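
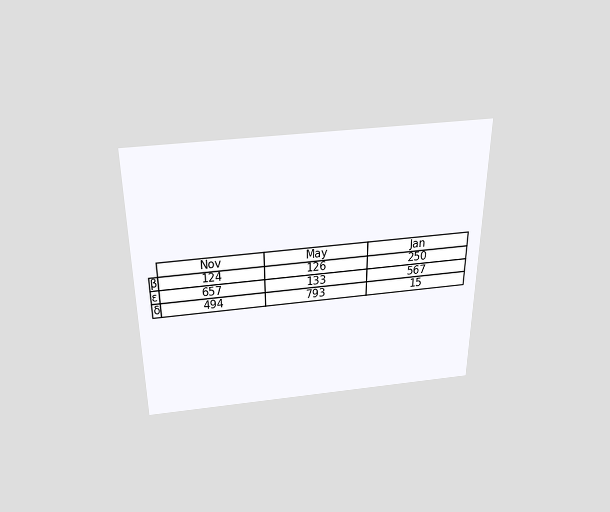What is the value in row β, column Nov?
The chart is viewed slightly from above. The (β, Nov) cell reads 124.

124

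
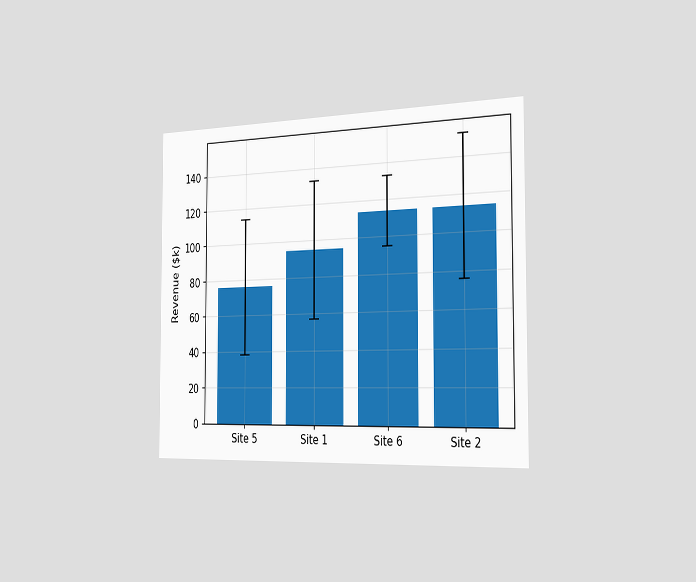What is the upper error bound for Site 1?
The chart is viewed slightly from the right. The Site 1 bar's upper whisker reaches $133k.

$133k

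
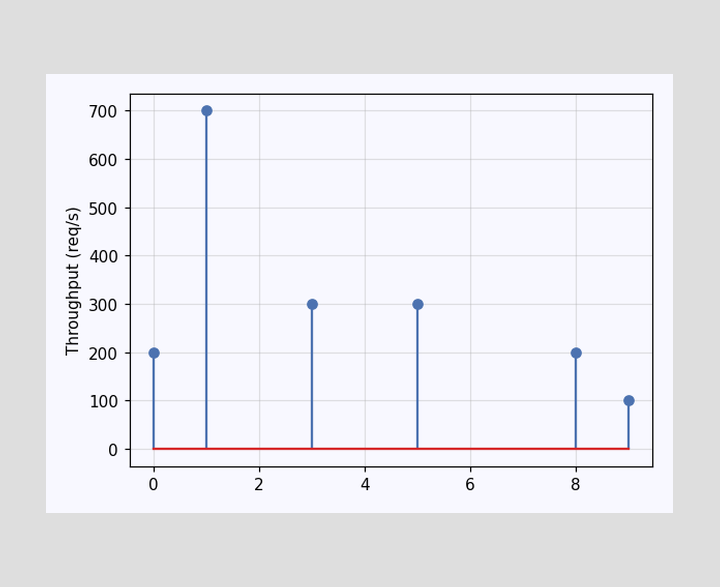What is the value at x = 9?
100req/s

The stem at x=9 reaches 100req/s.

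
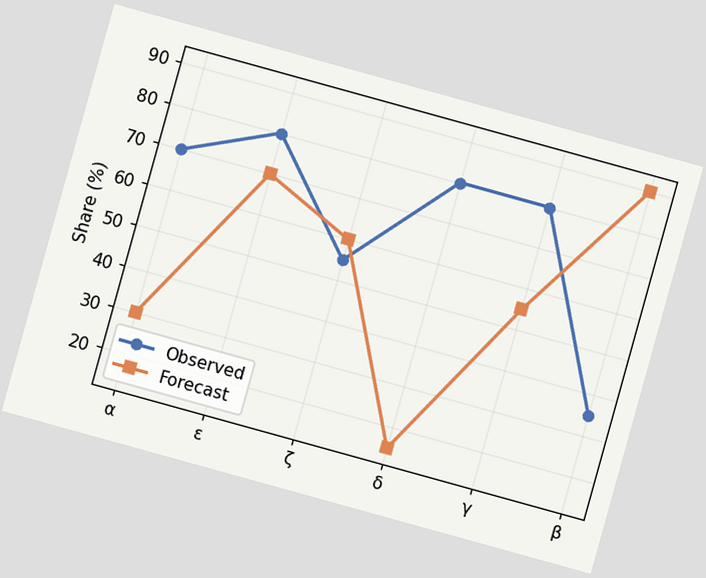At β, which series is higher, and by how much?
Forecast, by 55%

The chart is tilted about 15° clockwise. At β, Forecast sits above the other line by 55%.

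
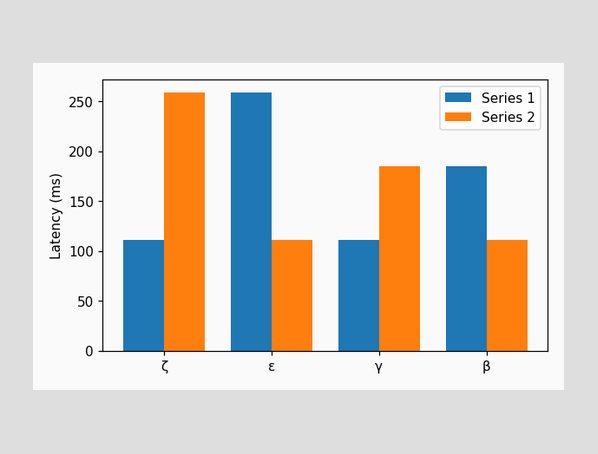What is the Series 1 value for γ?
The Series 1 bar at γ reaches 111ms on the y-axis.

111ms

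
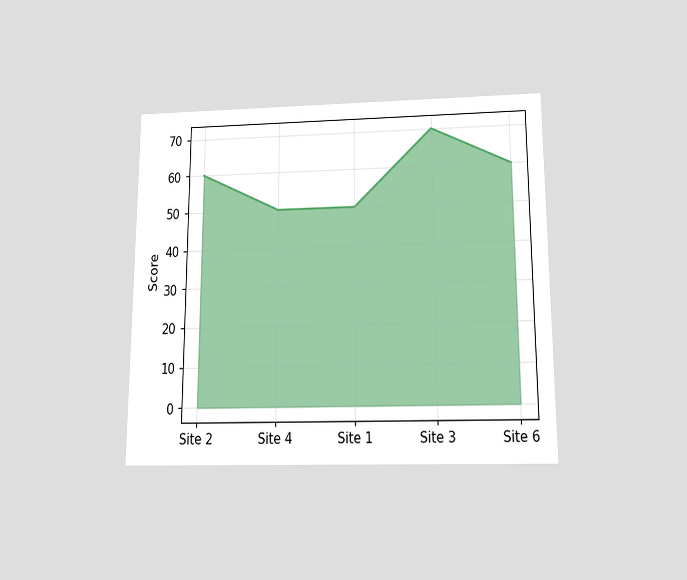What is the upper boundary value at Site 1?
50

The chart is viewed slightly from below. At Site 1 the upper boundary is at 50.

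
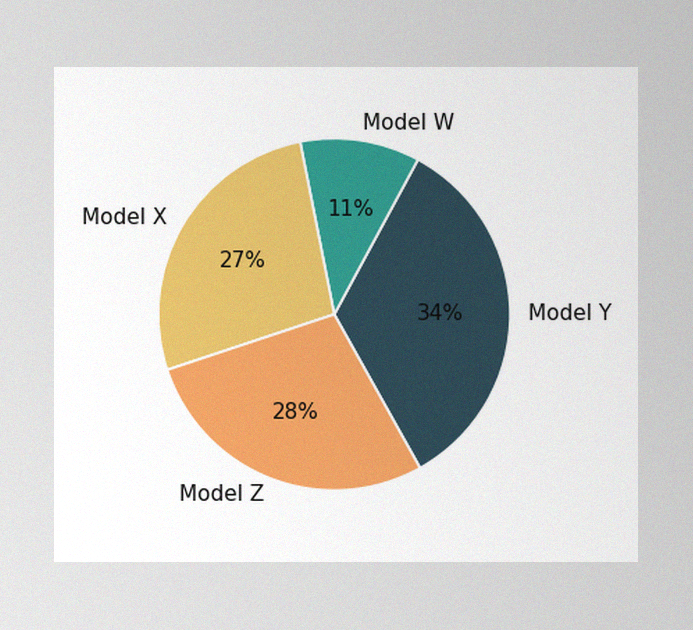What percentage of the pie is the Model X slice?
The image has some photo noise and uneven lighting. The Model X slice takes up 27% of the pie.

27%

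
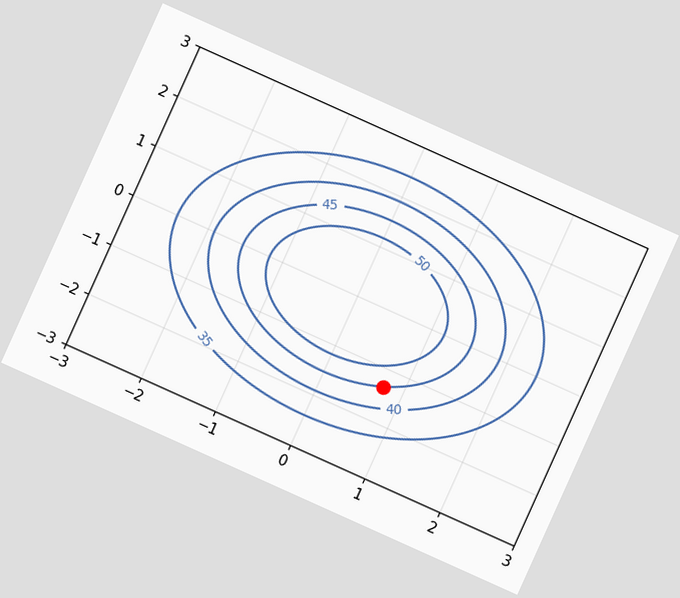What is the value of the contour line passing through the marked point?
45

The chart is tilted about 24° clockwise. The marked point sits on the contour labelled 45.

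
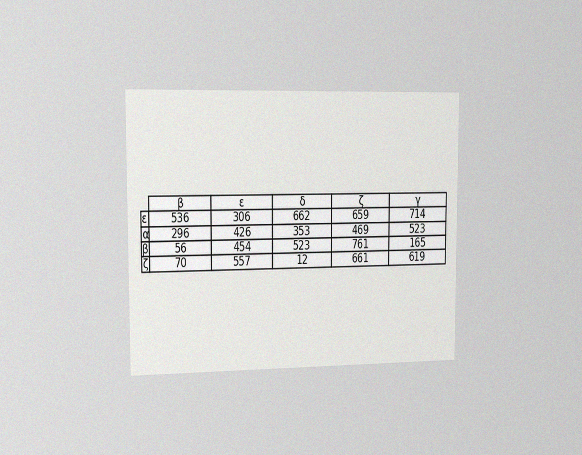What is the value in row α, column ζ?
The chart is viewed slightly from the left, with some photo noise. The (α, ζ) cell reads 469.

469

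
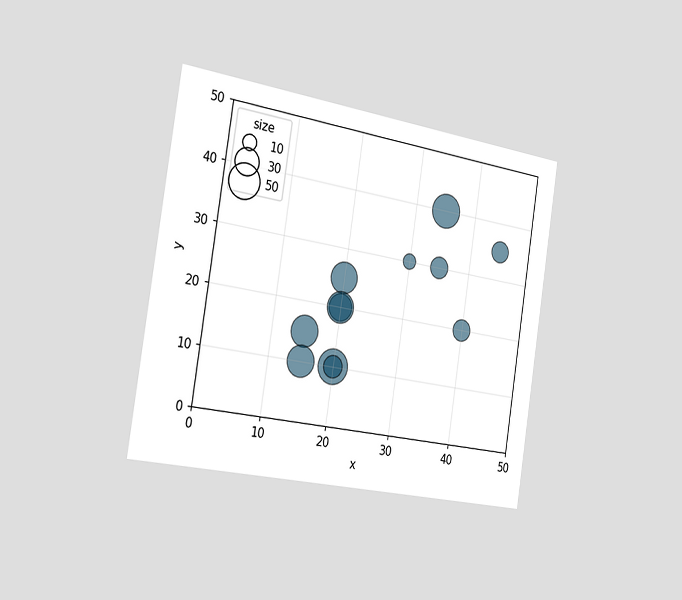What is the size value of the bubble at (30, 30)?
10

The chart is tilted about 9° clockwise and viewed slightly from the left. Matching the bubble at (30, 30) against the size legend gives 10.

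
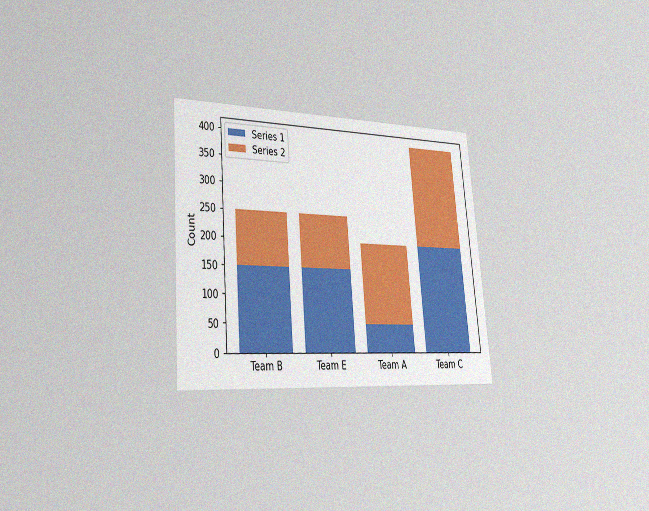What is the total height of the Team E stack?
250

The chart is tilted about 5° counter-clockwise and viewed slightly from the left, with some photo noise. The Team E stack's top reaches 250 on the y-axis.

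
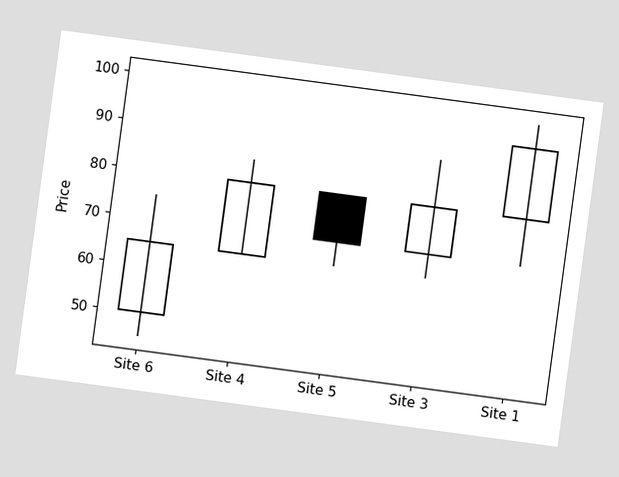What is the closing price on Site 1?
95

The chart is tilted about 8° clockwise. The Site 1 candle closes at 95.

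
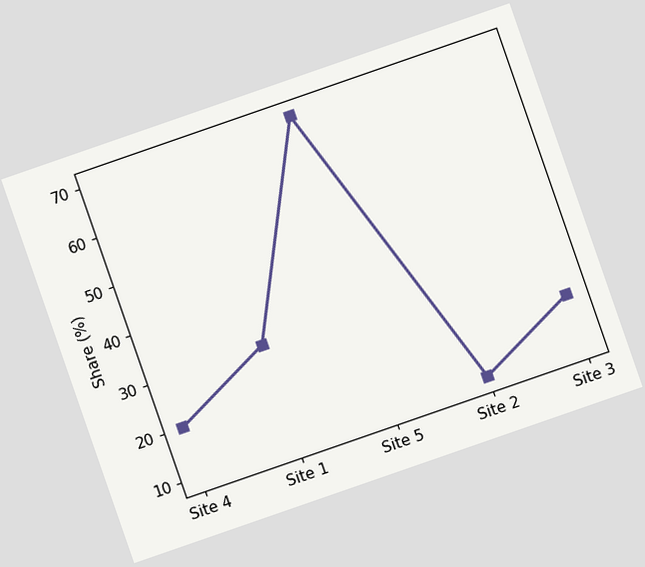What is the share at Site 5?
The chart is tilted about 19° counter-clockwise. At Site 5, the line is at 70%.

70%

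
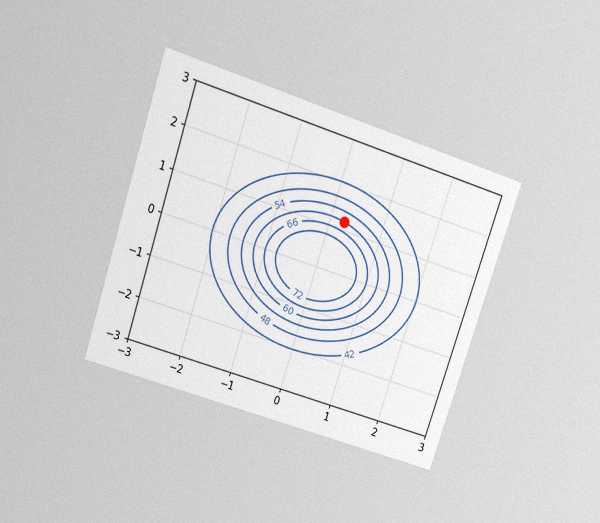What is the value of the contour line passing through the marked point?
The chart is tilted about 18° clockwise and viewed slightly from above, with some photo noise. The marked point sits on the contour labelled 60.

60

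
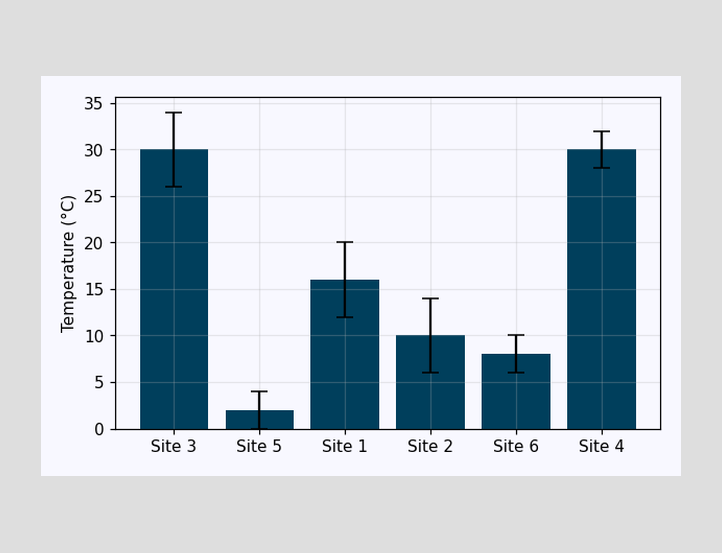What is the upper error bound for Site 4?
32°C

The Site 4 bar's upper whisker reaches 32°C.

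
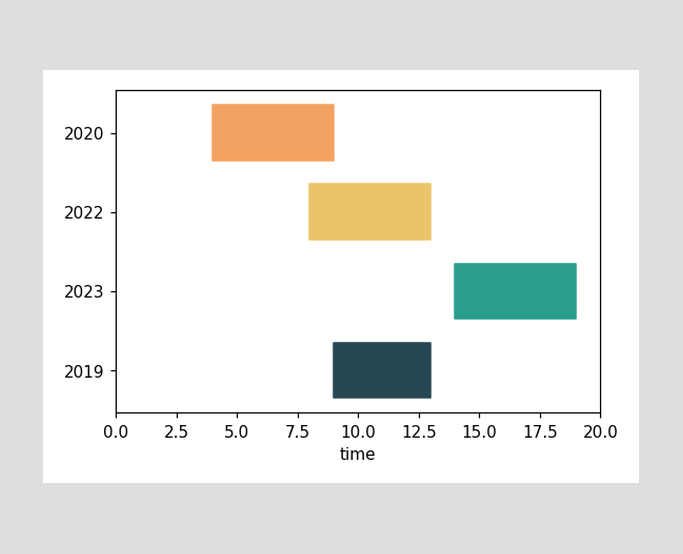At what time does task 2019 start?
The 2019 bar begins at t=9.

9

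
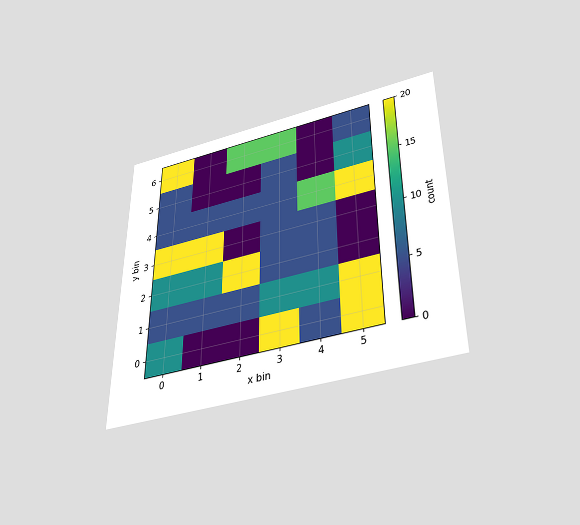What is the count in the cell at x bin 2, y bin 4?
The chart is viewed slightly from below. Matching the cell (2, 4) against the colorbar gives 5.

5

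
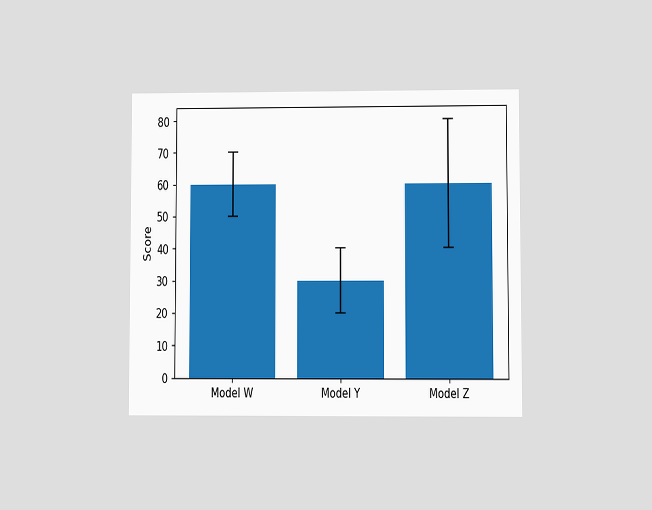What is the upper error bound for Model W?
70

The chart is viewed at a slight angle. The Model W bar's upper whisker reaches 70.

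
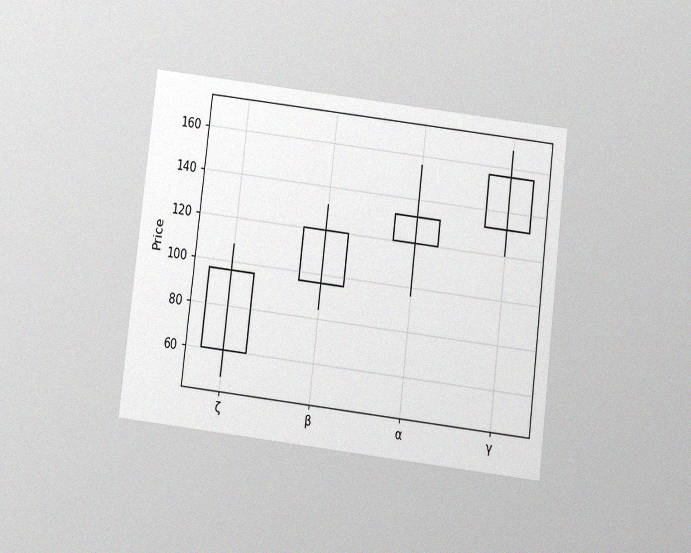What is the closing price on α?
The chart is tilted about 7° clockwise and viewed slightly from below, with some photo noise. The α candle closes at 132.

132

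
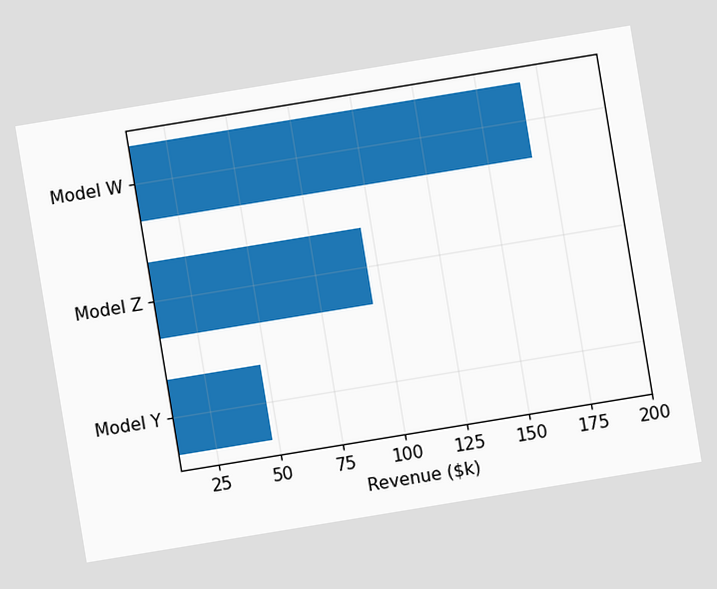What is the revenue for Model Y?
The chart is tilted about 9° counter-clockwise. Reading along the chart's x-axis, the Model Y bar reaches $48k.

$48k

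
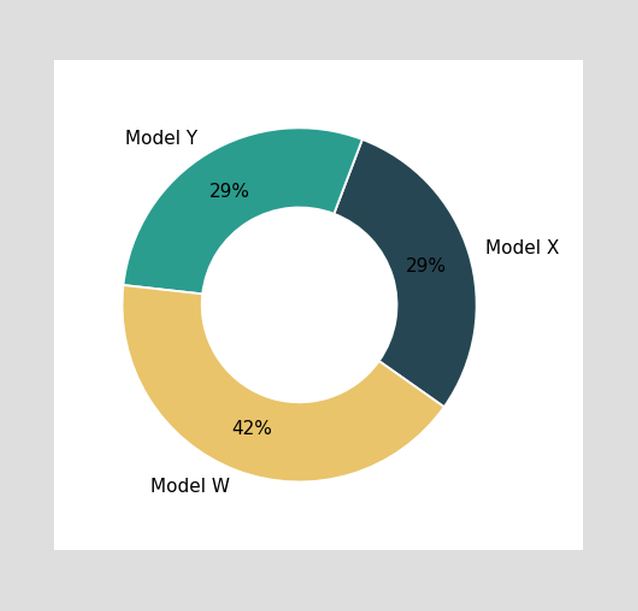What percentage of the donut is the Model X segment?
The Model X segment takes up 29% of the ring.

29%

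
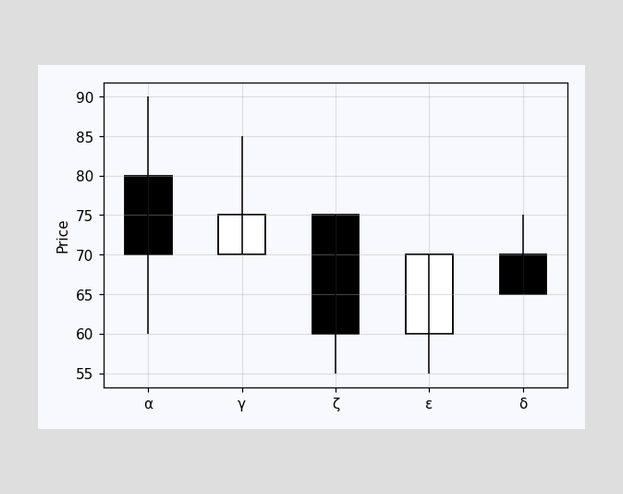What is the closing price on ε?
The ε candle closes at 70.

70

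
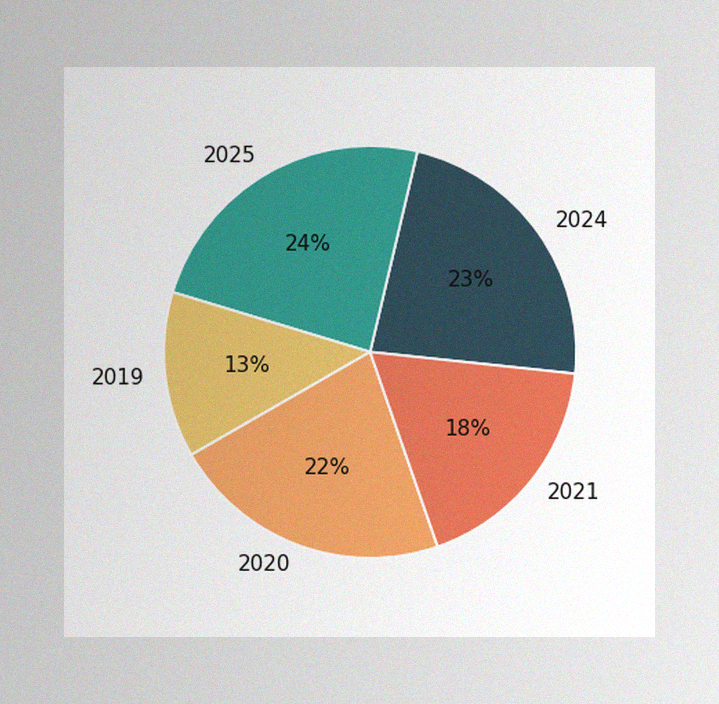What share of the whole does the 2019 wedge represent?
13%

The image has some photo noise and uneven lighting. The 2019 slice takes up 13% of the pie.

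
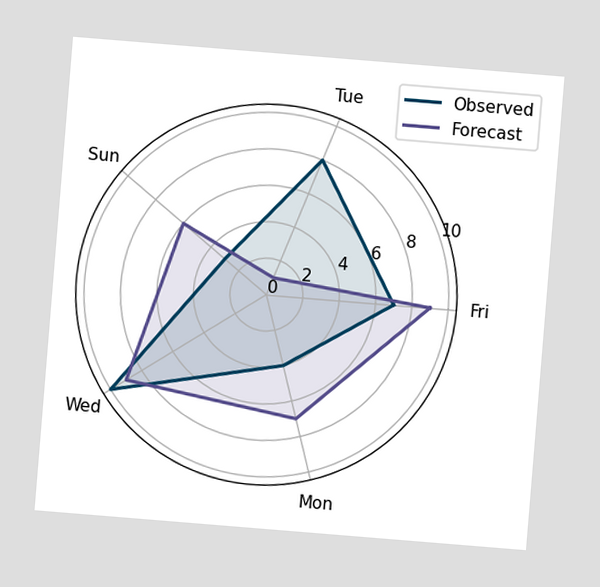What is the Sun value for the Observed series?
The chart is tilted about 5° clockwise. On the Sun axis, Observed reaches 3.

3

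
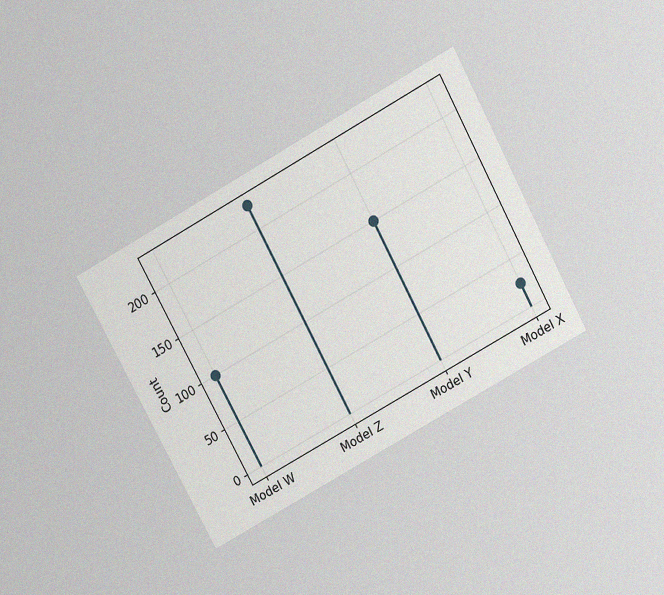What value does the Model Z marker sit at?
The chart is tilted about 29° counter-clockwise and viewed slightly from above, with some photo noise. The Model Z marker sits at 225.

225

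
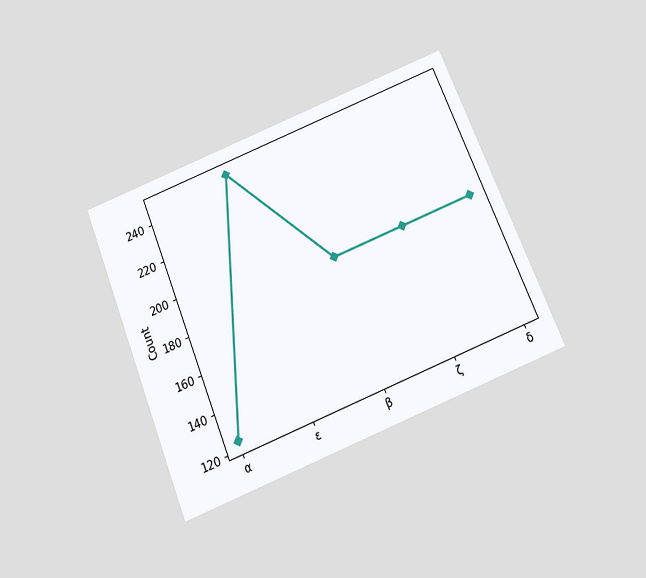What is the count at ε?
248

The chart is tilted about 22° counter-clockwise and viewed slightly from below. At ε, the line is at 248.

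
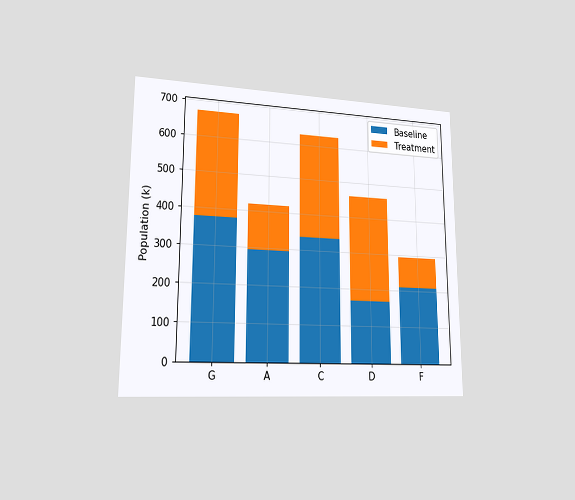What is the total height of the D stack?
The chart is viewed at a slight angle. The D stack's top reaches 462k on the y-axis.

462k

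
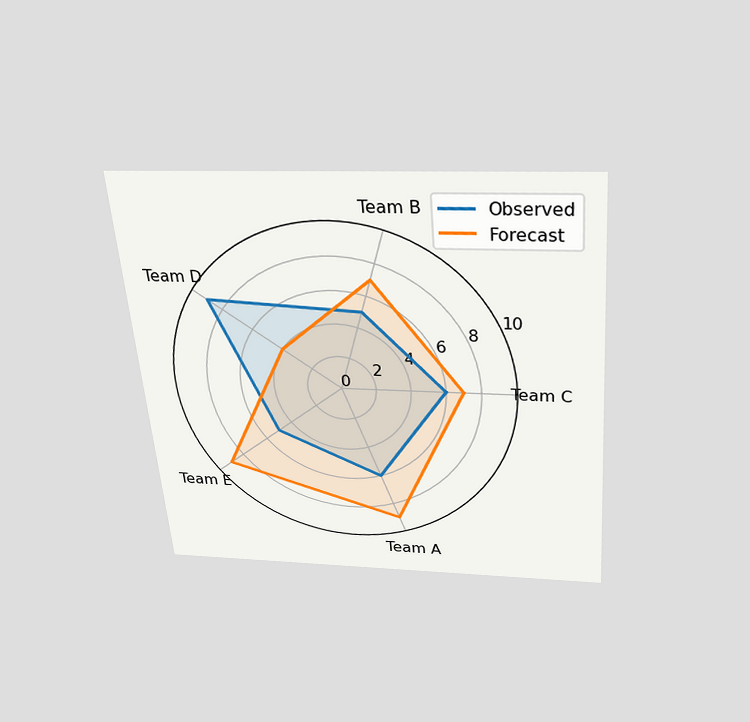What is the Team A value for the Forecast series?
9

The chart is tilted about 5° counter-clockwise and viewed slightly from above. On the Team A axis, Forecast reaches 9.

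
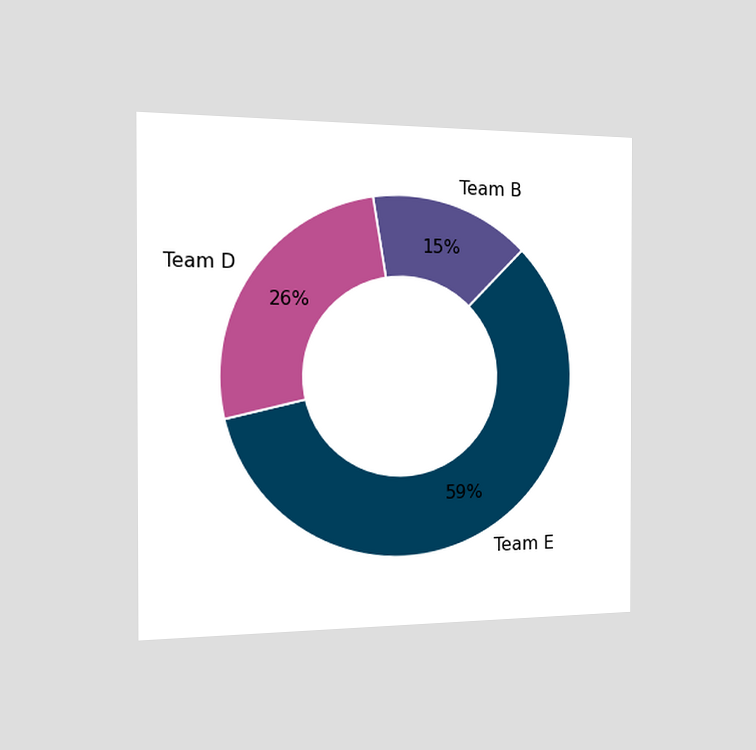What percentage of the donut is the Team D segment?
The chart is viewed slightly from the left. The Team D segment takes up 26% of the ring.

26%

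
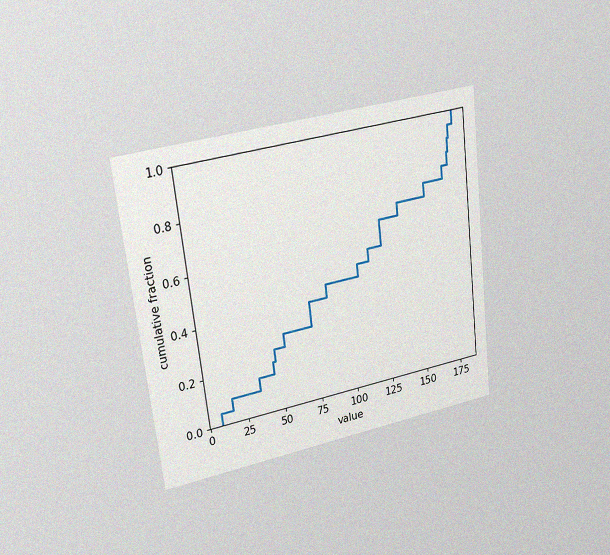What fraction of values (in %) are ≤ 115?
The chart is tilted about 7° counter-clockwise and viewed at a slight angle, with some photo noise. At x=115 the ECDF step is at 55%.

55%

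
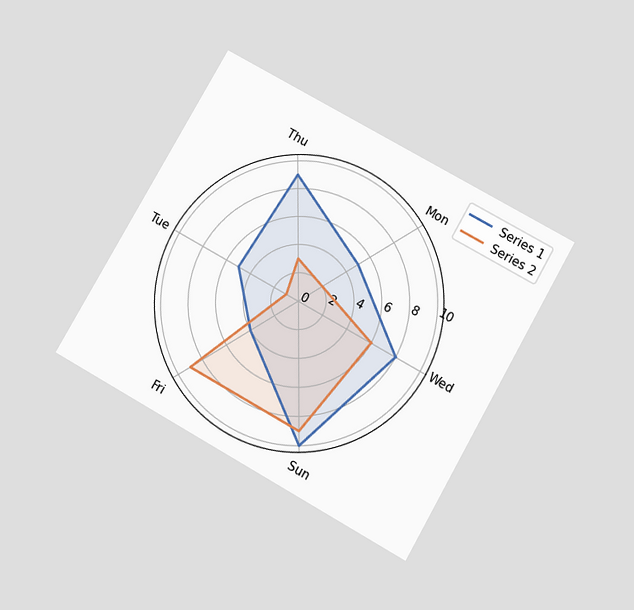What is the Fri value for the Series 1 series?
4

The chart is tilted about 30° clockwise and viewed slightly from below. On the Fri axis, Series 1 reaches 4.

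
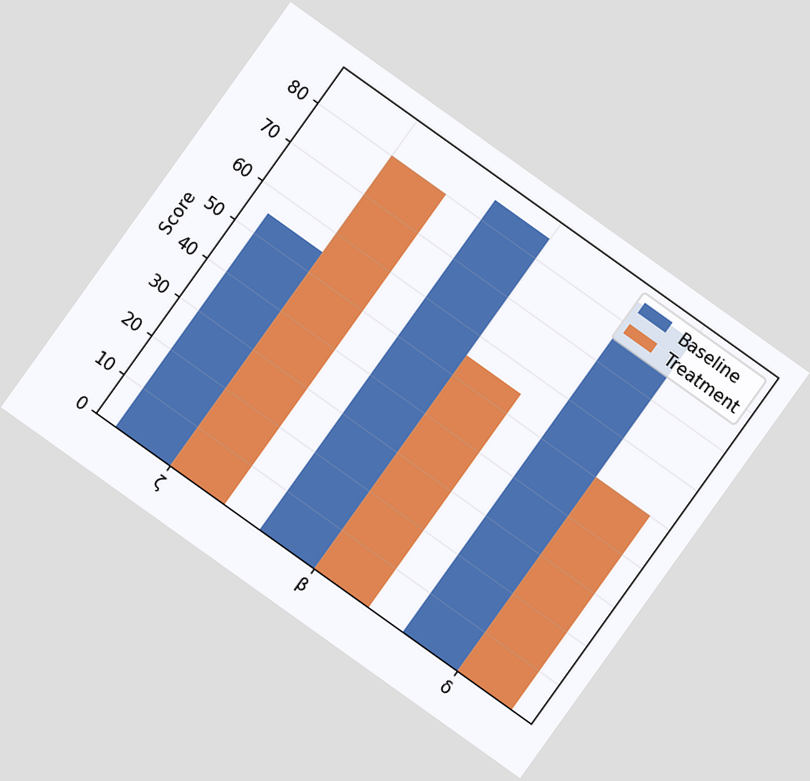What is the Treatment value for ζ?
80

The chart is tilted about 36° clockwise. The Treatment bar at ζ reaches 80 on the y-axis.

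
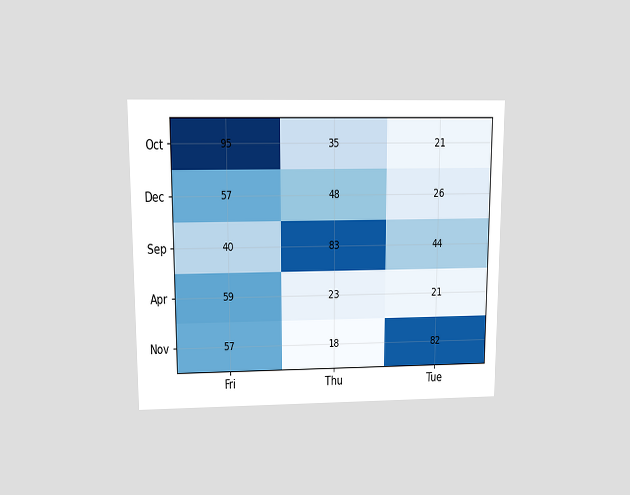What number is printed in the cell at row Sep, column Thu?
83

The chart is viewed slightly from above. The (Sep, Thu) cell reads 83.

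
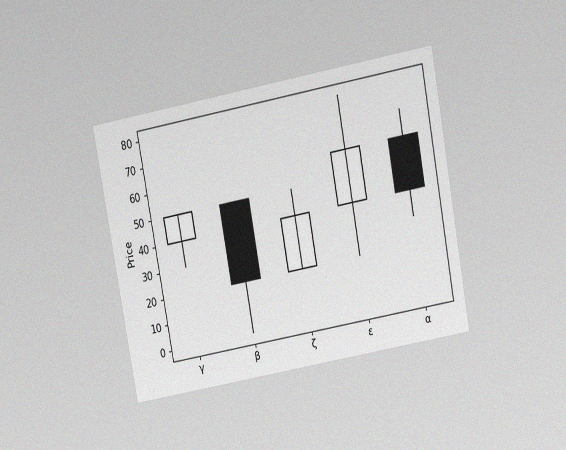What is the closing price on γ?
The chart is tilted about 10° counter-clockwise and viewed at a slight angle, with some photo noise. The γ candle closes at 50.

50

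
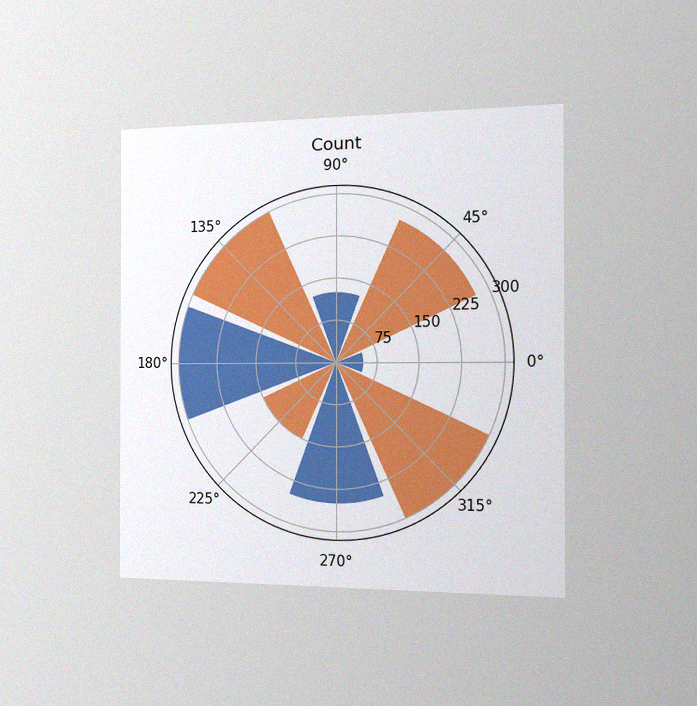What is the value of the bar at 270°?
The chart is viewed slightly from the right, with some photo noise. The bar at 270° reaches 250 on the radial axis.

250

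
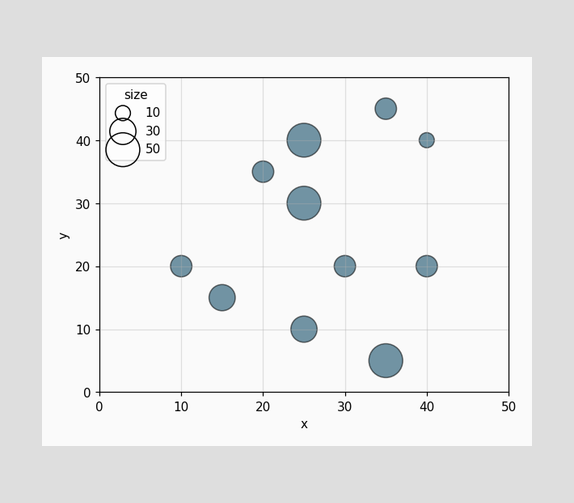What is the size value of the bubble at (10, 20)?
20

Matching the bubble at (10, 20) against the size legend gives 20.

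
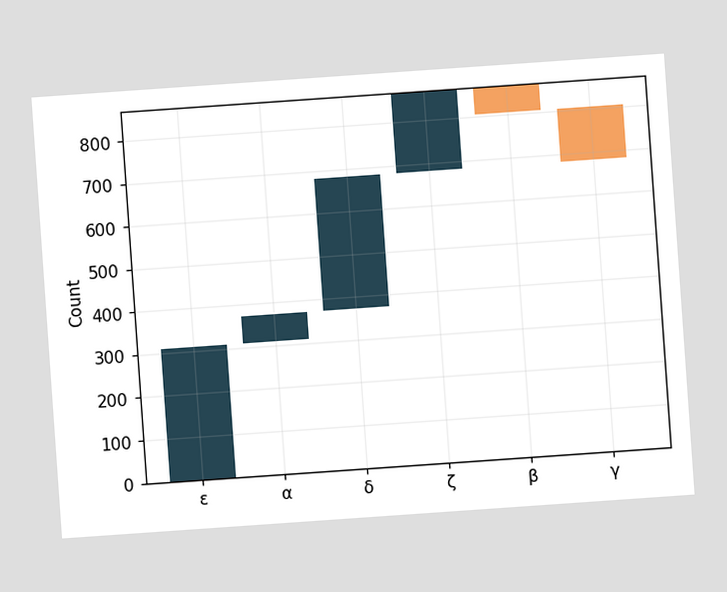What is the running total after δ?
682

The chart is tilted about 4° counter-clockwise. After δ the running total reaches 682.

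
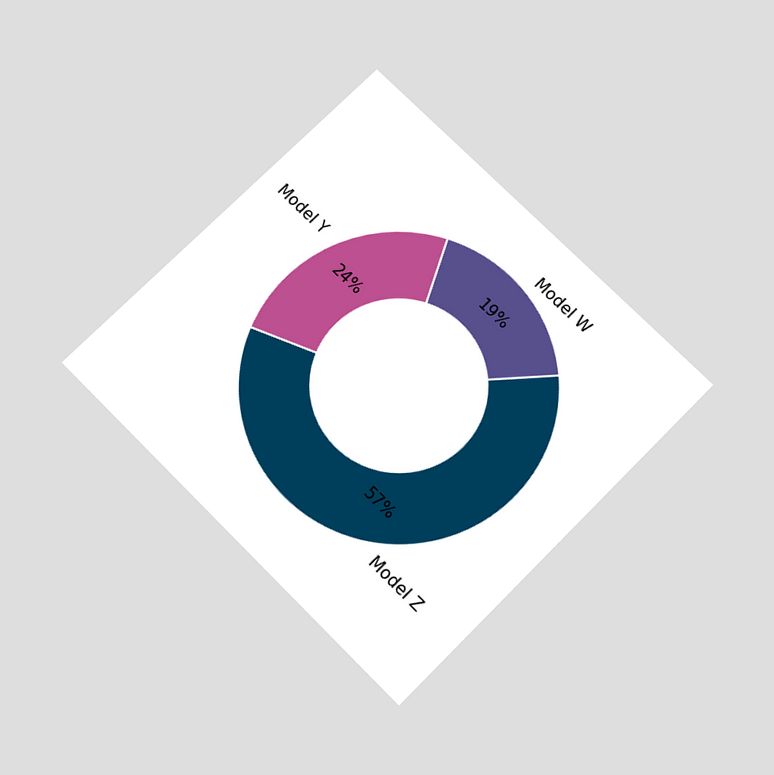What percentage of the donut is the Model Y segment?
The chart is tilted about 45° clockwise and viewed slightly from below. The Model Y segment takes up 24% of the ring.

24%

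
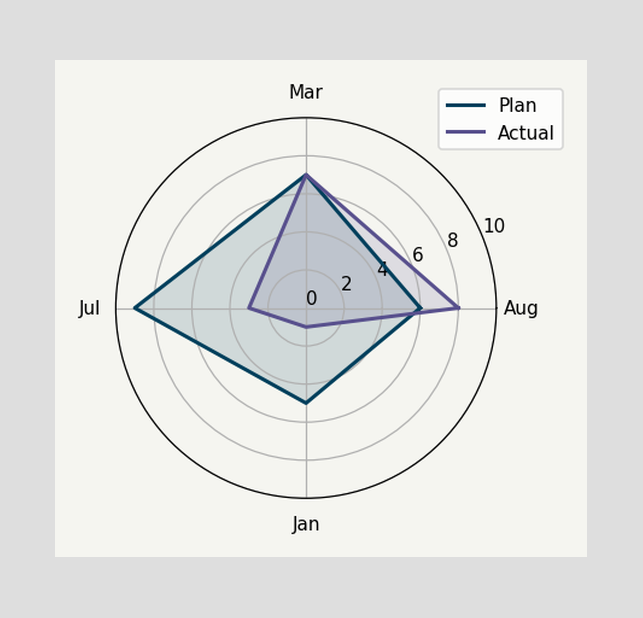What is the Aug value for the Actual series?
On the Aug axis, Actual reaches 8.

8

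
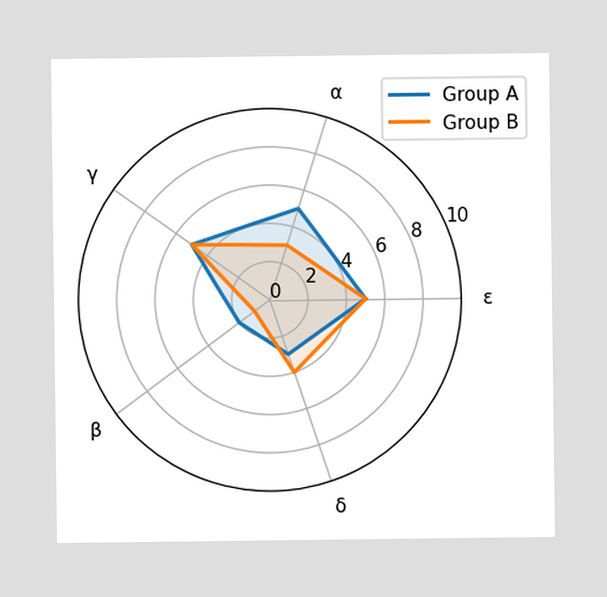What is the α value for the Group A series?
On the α axis, Group A reaches 5.

5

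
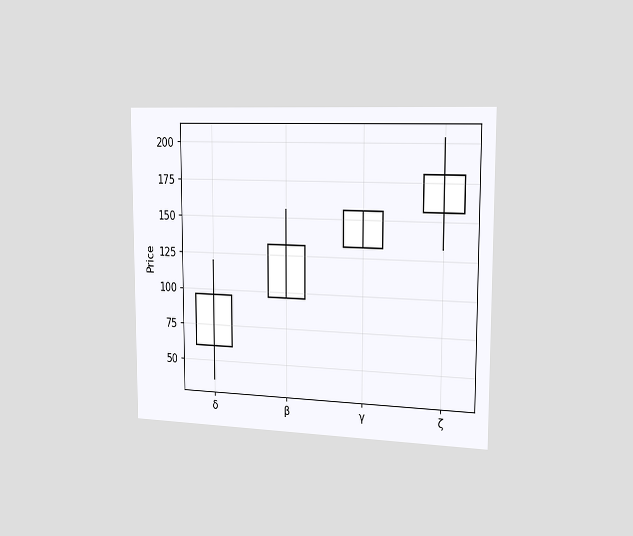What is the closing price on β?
The chart is viewed slightly from the right. The β candle closes at 132.

132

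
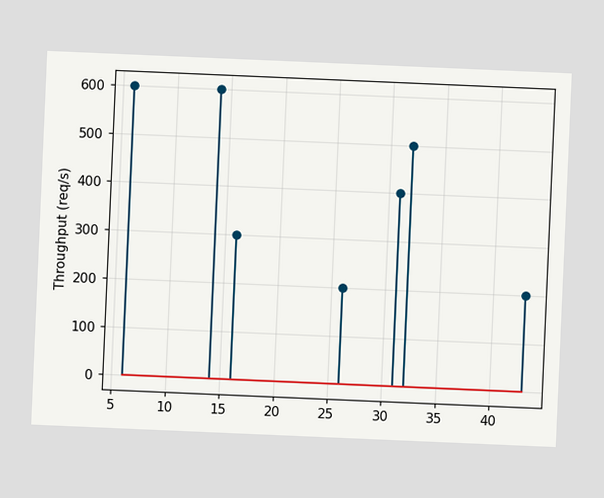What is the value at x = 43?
200req/s

The chart is tilted about 2° clockwise. The stem at x=43 reaches 200req/s.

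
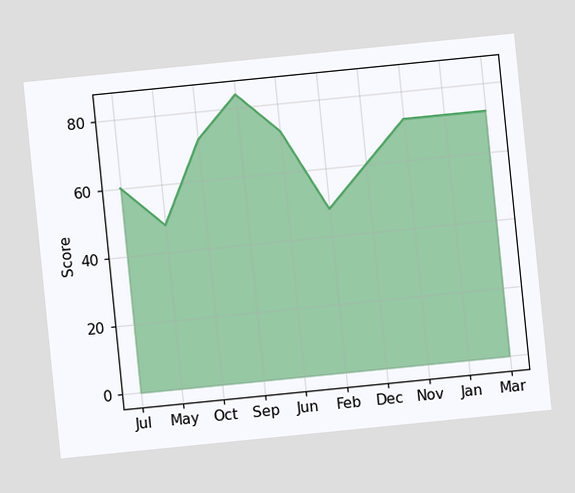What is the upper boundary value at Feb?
48

The chart is tilted about 6° counter-clockwise. At Feb the upper boundary is at 48.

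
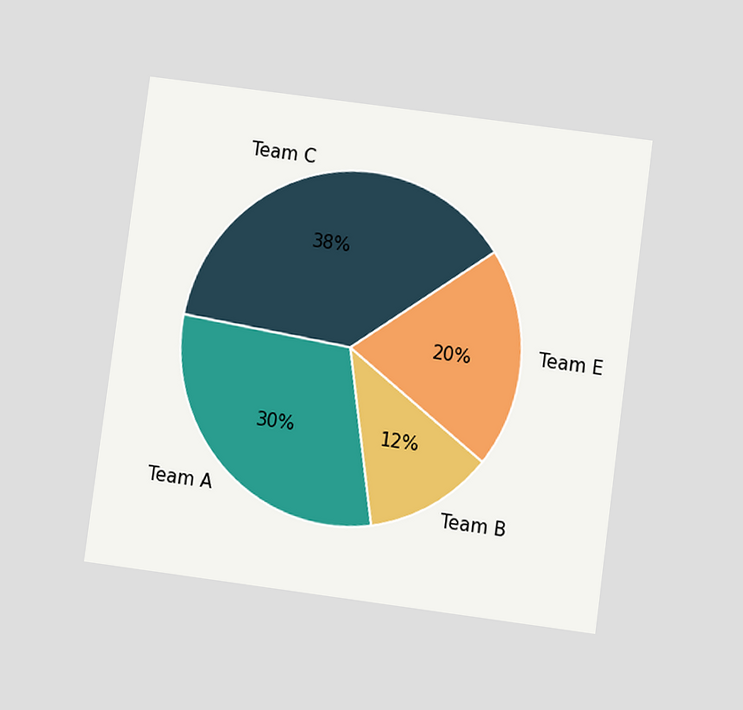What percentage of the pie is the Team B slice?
The chart is tilted about 8° clockwise and viewed slightly from below. The Team B slice takes up 12% of the pie.

12%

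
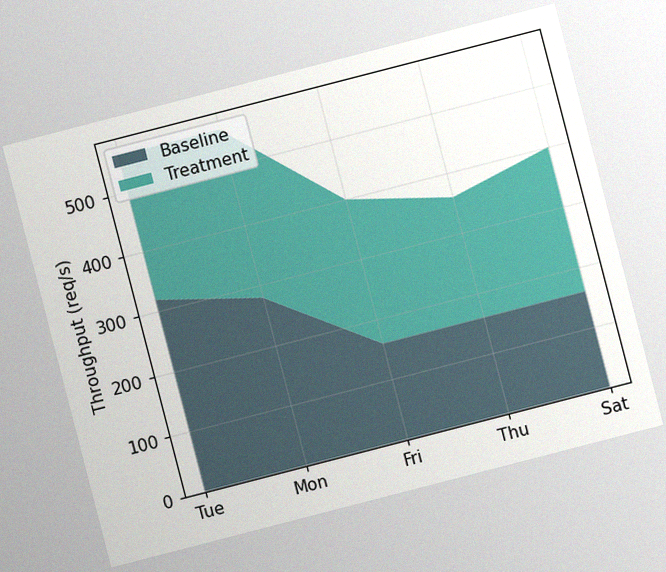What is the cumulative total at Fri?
400req/s

The chart is tilted about 14° counter-clockwise, with some photo noise. The stacked total at Fri reaches 400req/s.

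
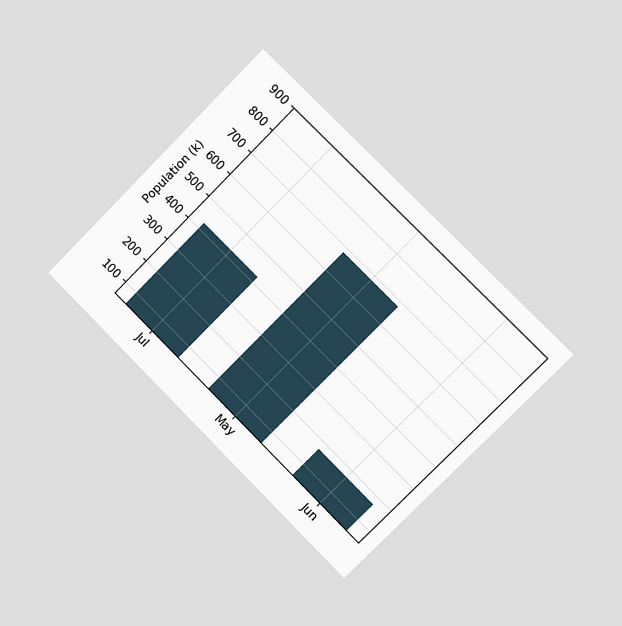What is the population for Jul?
The chart is tilted about 45° clockwise and viewed slightly from the right. Reading along the chart's y-axis, the Jul bar reaches 425k.

425k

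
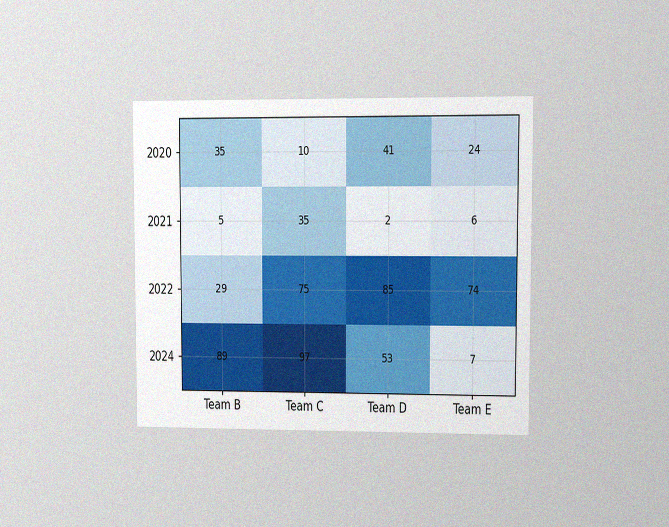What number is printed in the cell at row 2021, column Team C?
The chart is viewed at a slight angle, with some photo noise. The (2021, Team C) cell reads 35.

35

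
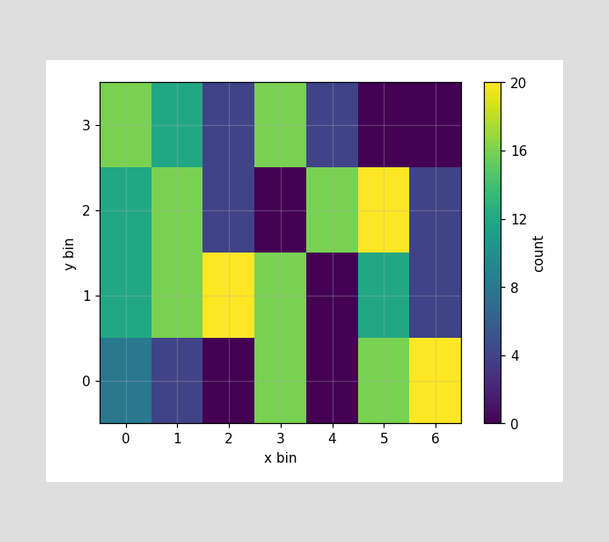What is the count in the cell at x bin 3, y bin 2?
Matching the cell (3, 2) against the colorbar gives 0.

0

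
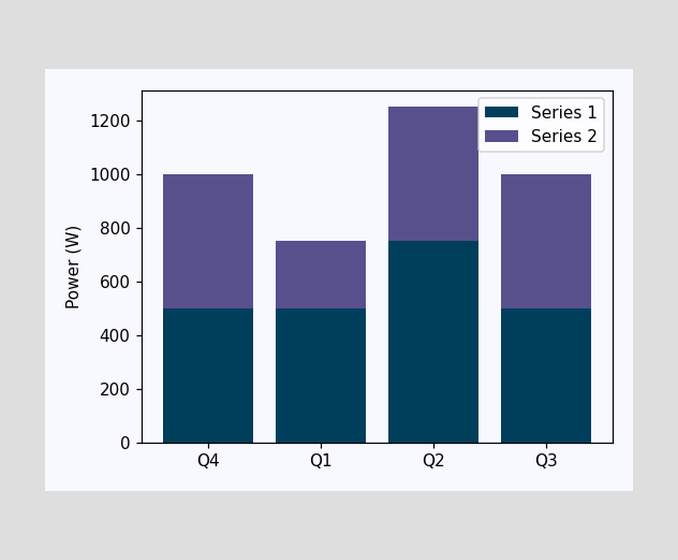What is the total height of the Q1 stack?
750W

The Q1 stack's top reaches 750W on the y-axis.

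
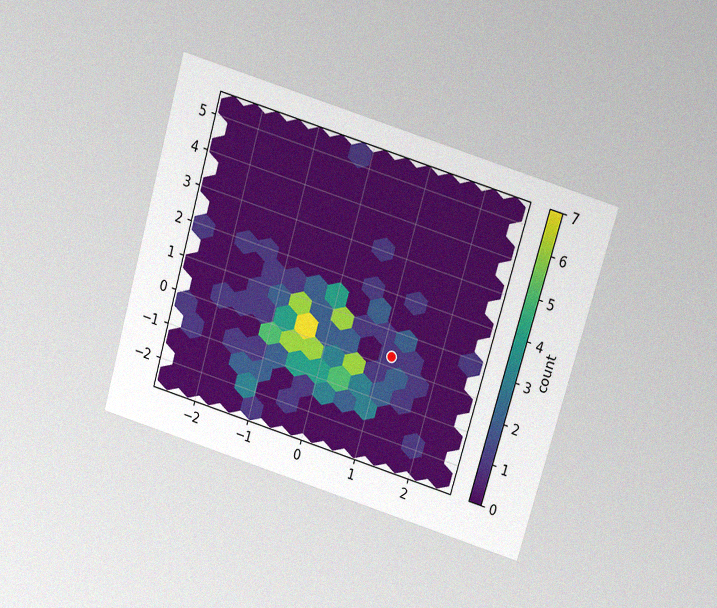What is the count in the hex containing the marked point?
1

The chart is tilted about 16° clockwise and viewed slightly from above, with some photo noise. The marked hex reads 1 on the colorbar.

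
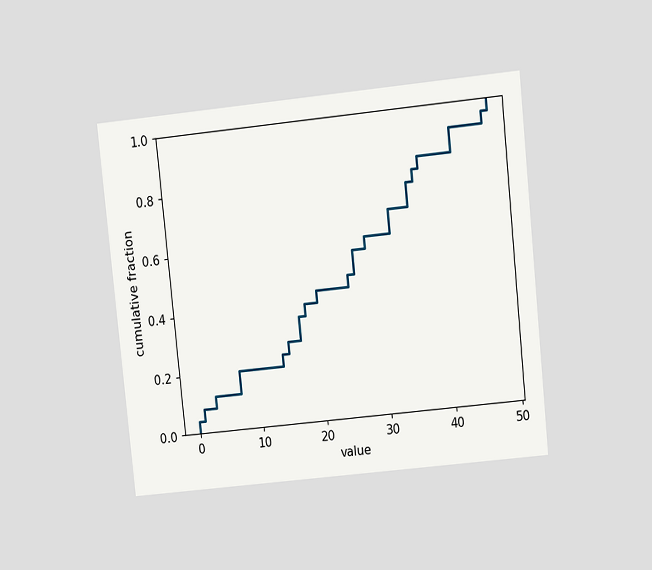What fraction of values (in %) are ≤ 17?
The chart is tilted about 6° counter-clockwise and viewed at a slight angle. At x=17 the ECDF step is at 36%.

36%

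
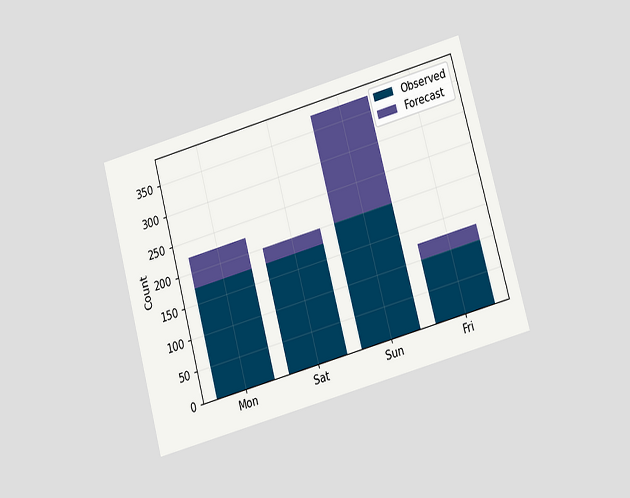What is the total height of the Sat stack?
The chart is tilted about 15° counter-clockwise and viewed at a slight angle. The Sat stack's top reaches 200 on the y-axis.

200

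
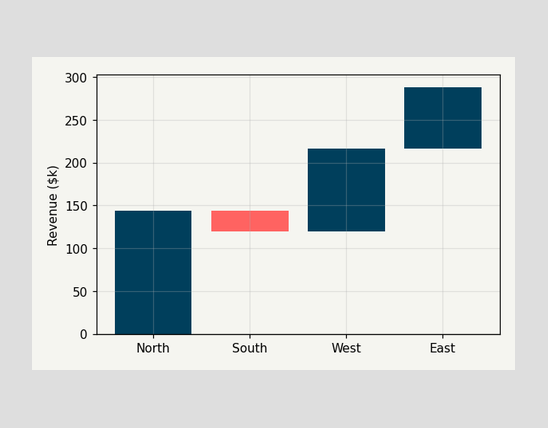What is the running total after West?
$216k

After West the running total reaches $216k.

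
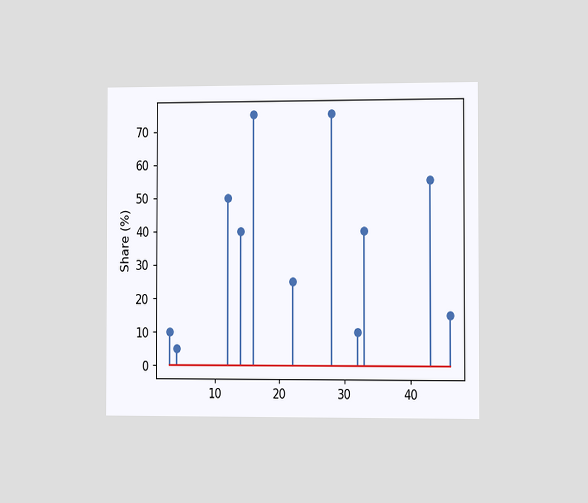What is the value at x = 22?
25%

The chart is viewed slightly from the right. The stem at x=22 reaches 25%.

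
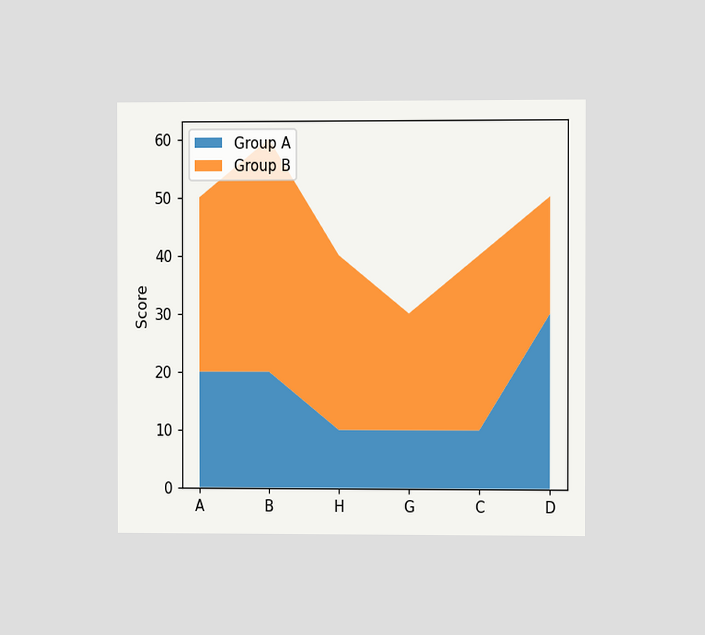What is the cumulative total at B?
60

The chart is viewed at a slight angle. The stacked total at B reaches 60.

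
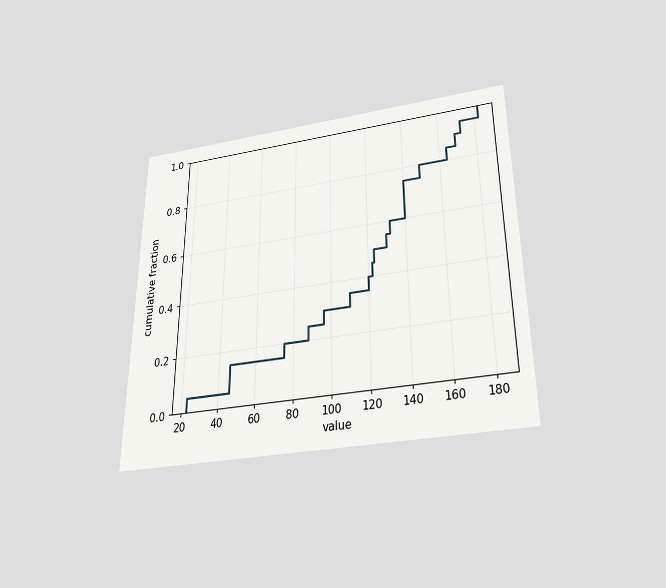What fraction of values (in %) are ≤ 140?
The chart is viewed slightly from below. At x=140 the ECDF step is at 75%.

75%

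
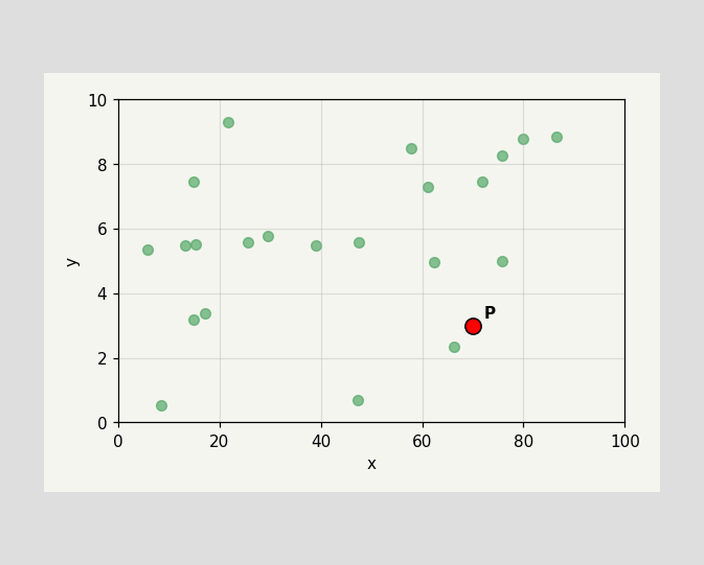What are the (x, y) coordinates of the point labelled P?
(70, 3)

Following the gridlines from P to each axis, P sits at (70, 3).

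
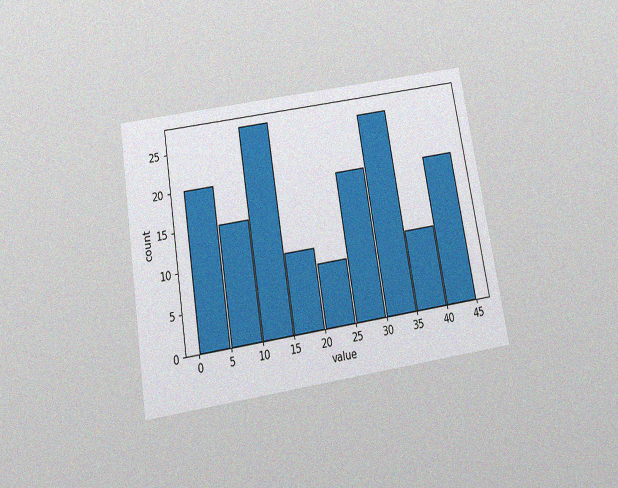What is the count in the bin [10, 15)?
27

The chart is tilted about 9° counter-clockwise and viewed slightly from below, with some photo noise. The [10, 15) bin has height 27.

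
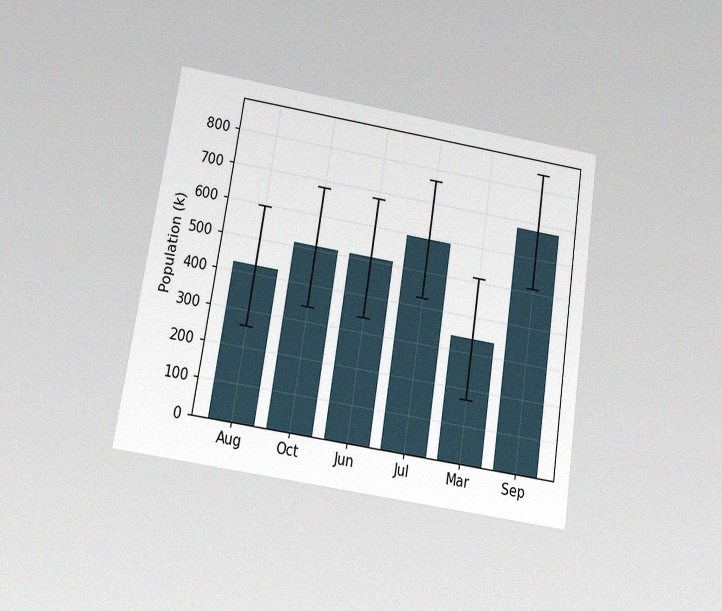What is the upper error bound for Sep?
The chart is tilted about 9° clockwise and viewed slightly from below, with some photo noise. The Sep bar's upper whisker reaches 850k.

850k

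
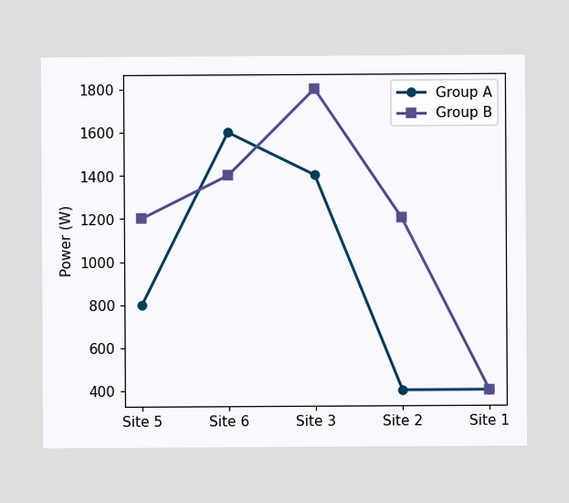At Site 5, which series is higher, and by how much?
Group B, by 400W

At Site 5, Group B sits above the other line by 400W.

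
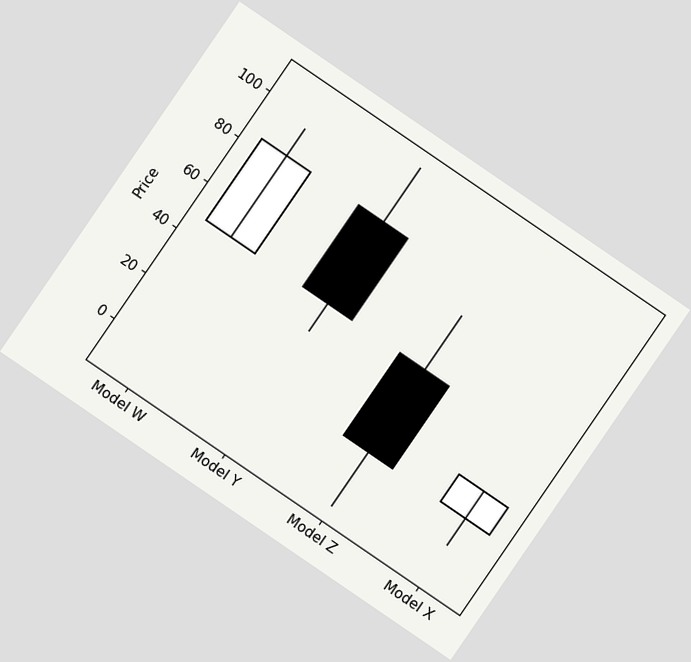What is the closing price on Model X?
24

The chart is tilted about 34° clockwise. The Model X candle closes at 24.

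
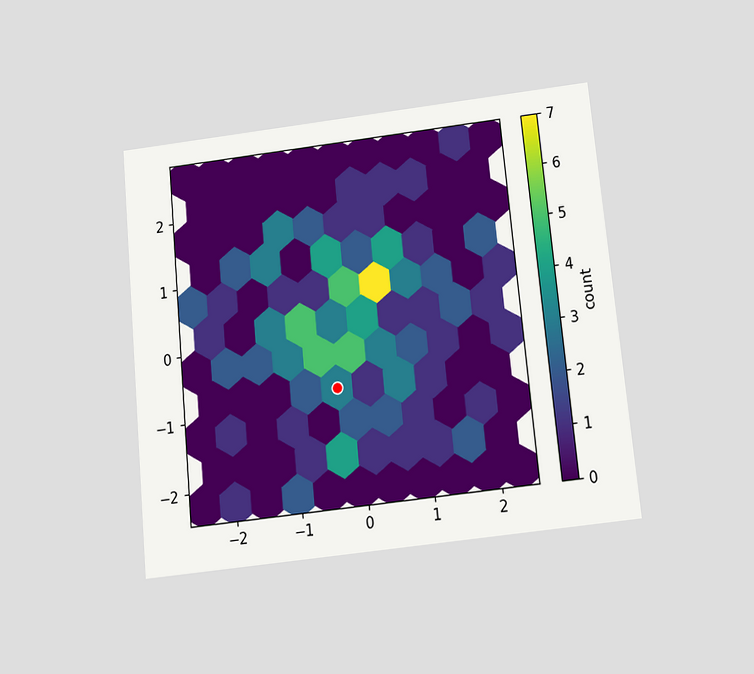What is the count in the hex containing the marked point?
3

The chart is tilted about 5° counter-clockwise and viewed slightly from below. The marked hex reads 3 on the colorbar.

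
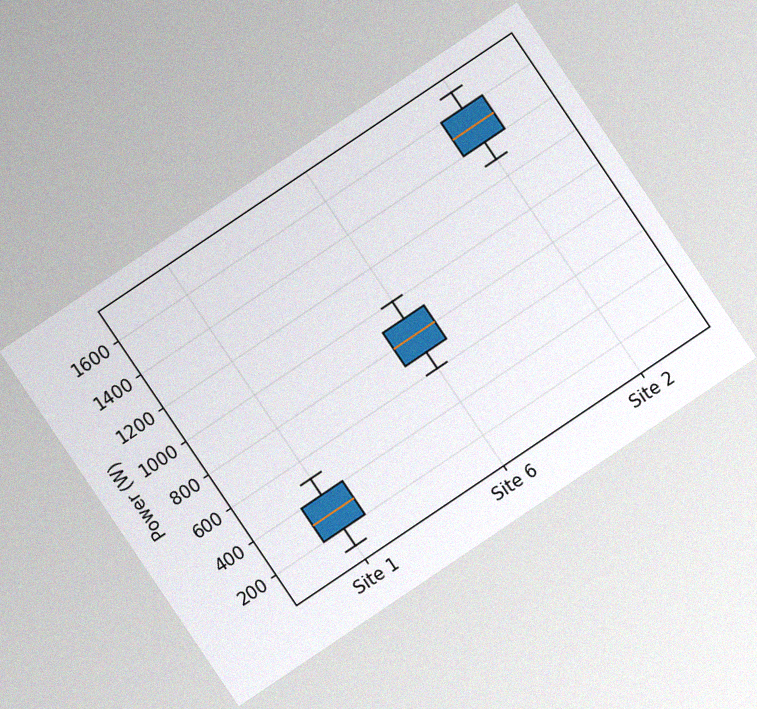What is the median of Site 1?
The chart is tilted about 34° counter-clockwise, with some photo noise. The median line in the Site 1 box sits at 300W.

300W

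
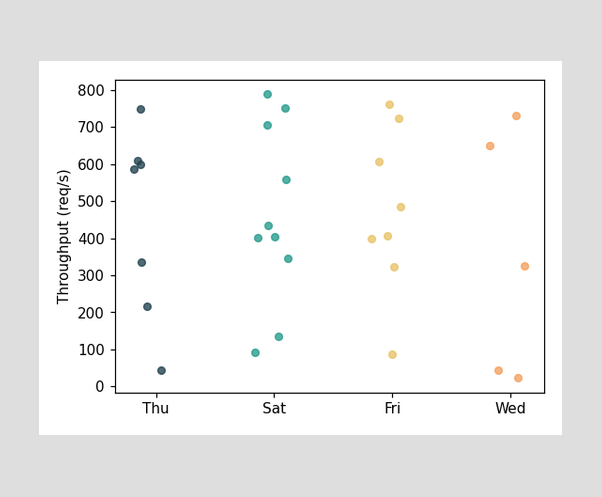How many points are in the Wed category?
5

Counting the markers in the Wed column gives 5.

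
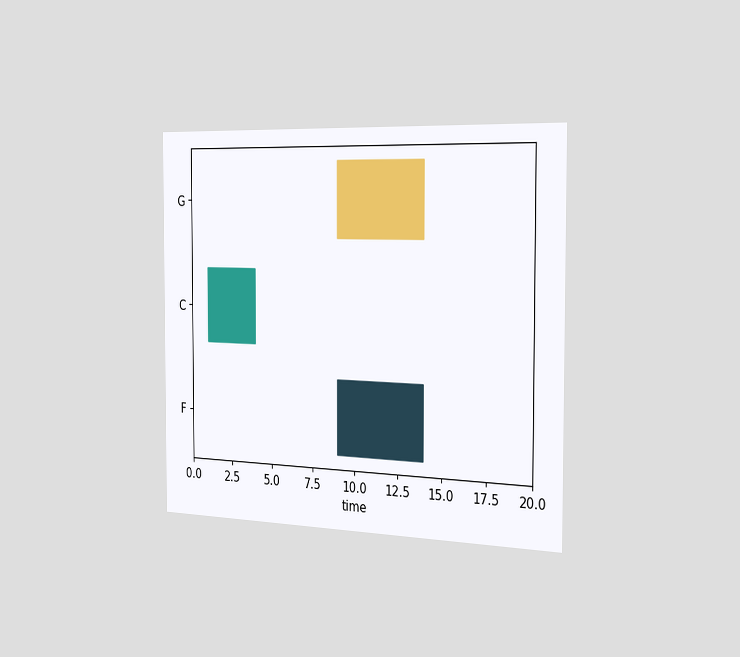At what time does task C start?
1

The chart is viewed slightly from the right. The C bar begins at t=1.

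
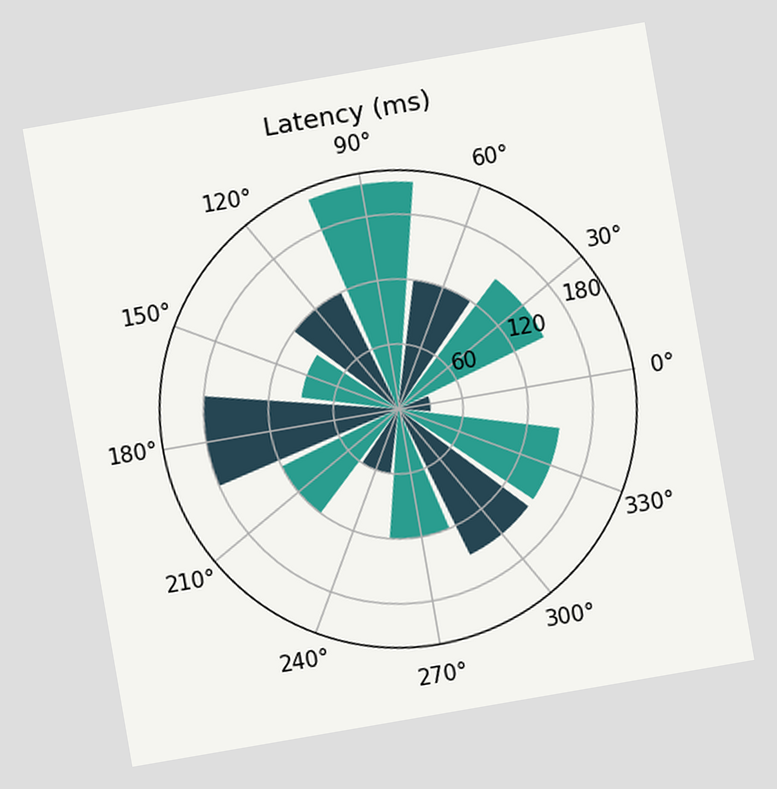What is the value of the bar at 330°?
The chart is tilted about 10° counter-clockwise. The bar at 330° reaches 150ms on the radial axis.

150ms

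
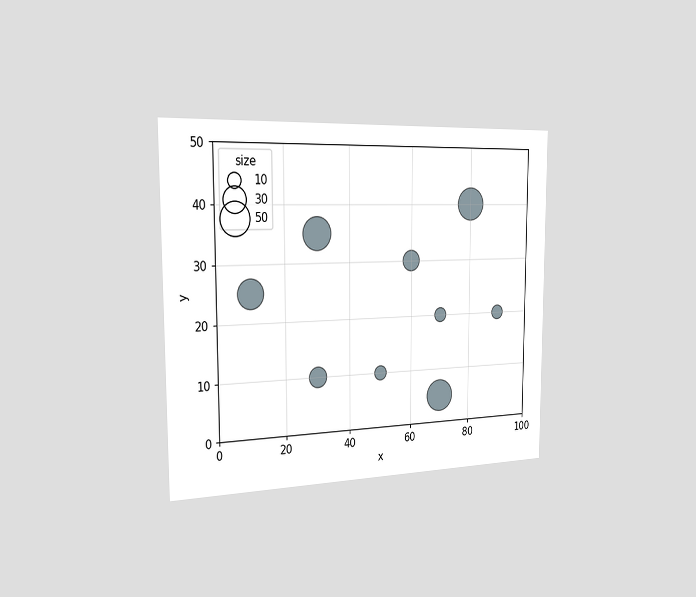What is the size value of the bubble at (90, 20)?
10

The chart is viewed slightly from the left. Matching the bubble at (90, 20) against the size legend gives 10.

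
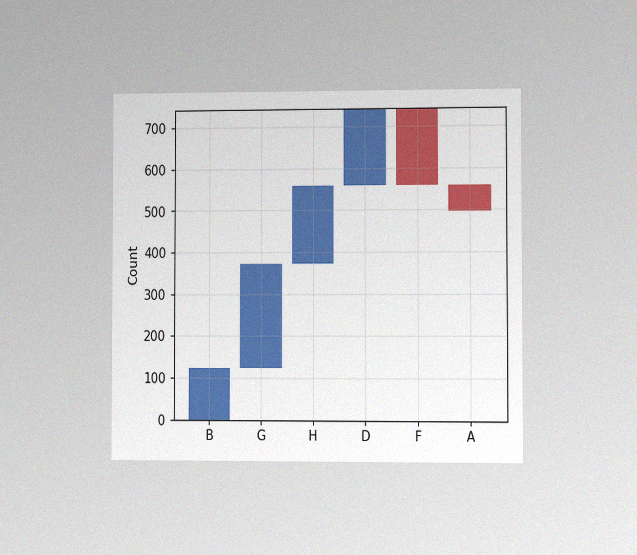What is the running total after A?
The chart is viewed at a slight angle, with some photo noise. After A the running total reaches 496.

496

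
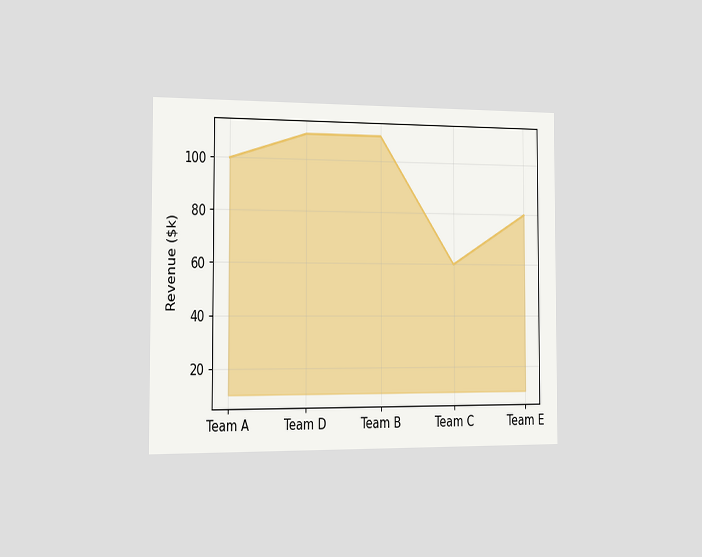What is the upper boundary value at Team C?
The chart is viewed slightly from the left. At Team C the upper boundary is at $60k.

$60k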